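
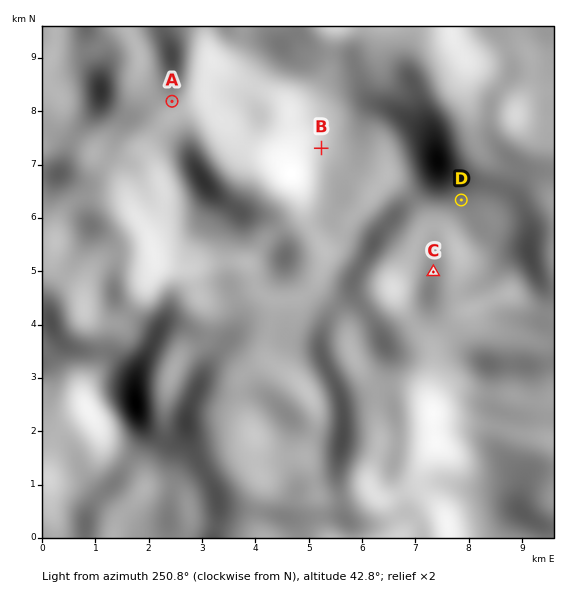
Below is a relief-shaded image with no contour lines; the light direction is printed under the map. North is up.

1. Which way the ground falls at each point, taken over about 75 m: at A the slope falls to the S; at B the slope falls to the SW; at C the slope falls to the SE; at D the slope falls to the NE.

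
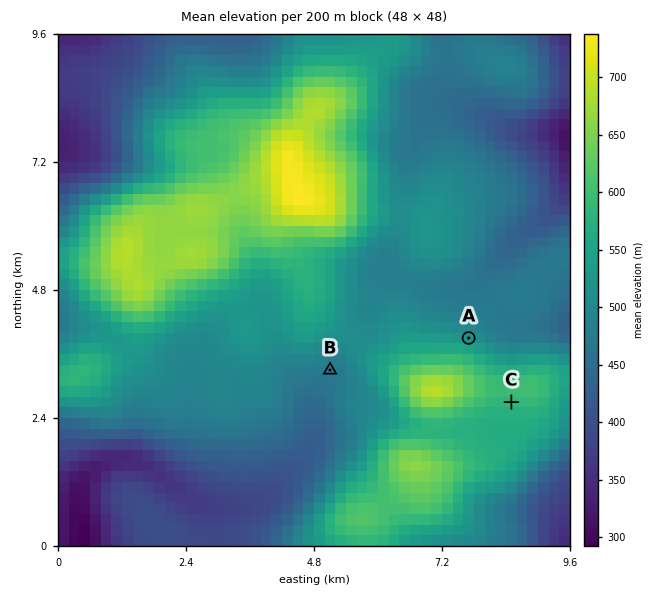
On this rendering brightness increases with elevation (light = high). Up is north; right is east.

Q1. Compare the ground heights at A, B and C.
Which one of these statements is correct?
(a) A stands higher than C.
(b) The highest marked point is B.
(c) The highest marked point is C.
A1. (c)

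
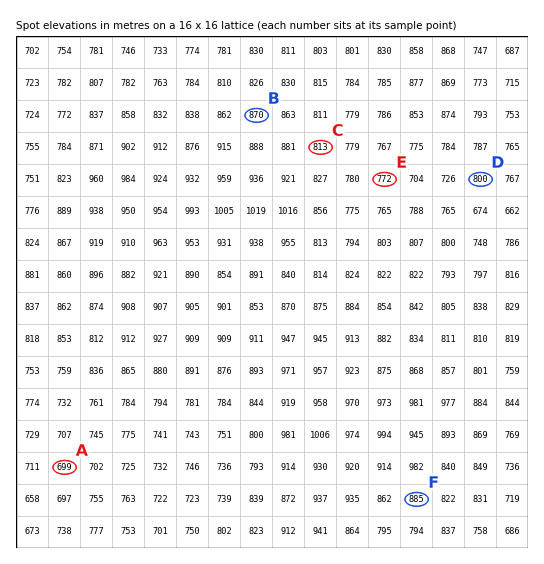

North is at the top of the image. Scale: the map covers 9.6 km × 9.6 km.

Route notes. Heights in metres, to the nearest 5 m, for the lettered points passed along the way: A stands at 700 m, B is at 870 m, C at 815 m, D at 800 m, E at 770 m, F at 885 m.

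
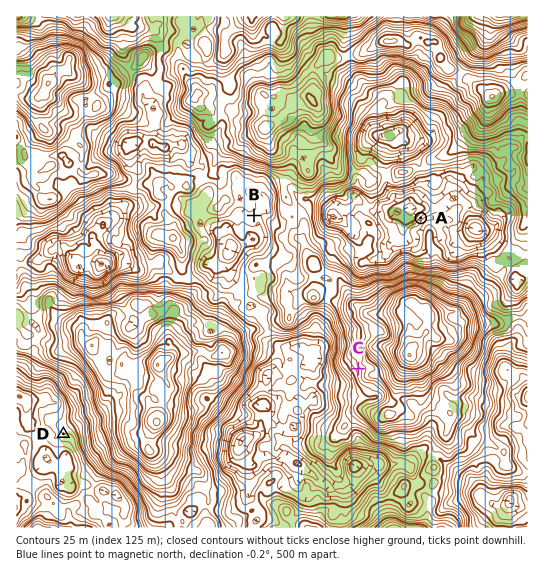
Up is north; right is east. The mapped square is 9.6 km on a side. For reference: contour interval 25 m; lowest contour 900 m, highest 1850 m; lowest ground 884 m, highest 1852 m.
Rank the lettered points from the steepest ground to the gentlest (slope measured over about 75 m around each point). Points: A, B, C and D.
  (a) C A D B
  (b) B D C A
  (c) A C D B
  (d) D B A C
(c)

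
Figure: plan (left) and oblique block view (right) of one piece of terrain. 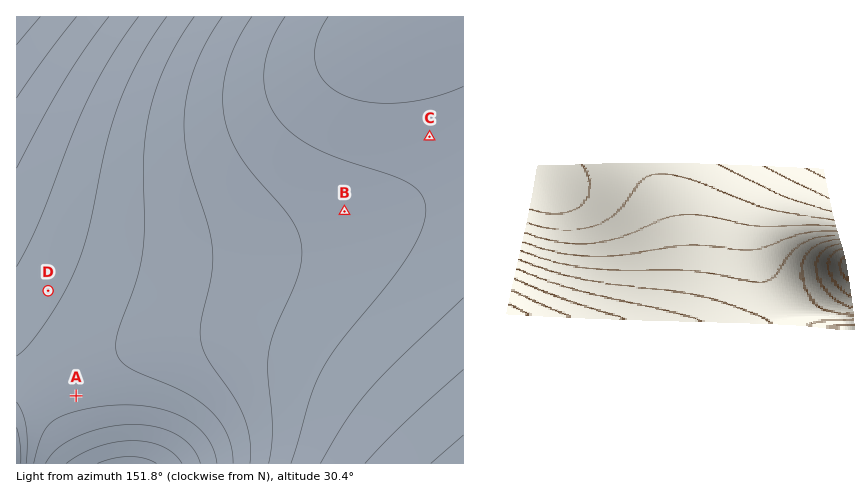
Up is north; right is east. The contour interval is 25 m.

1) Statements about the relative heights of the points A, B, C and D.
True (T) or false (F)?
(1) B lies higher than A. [F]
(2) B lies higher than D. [F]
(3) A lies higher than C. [T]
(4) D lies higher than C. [T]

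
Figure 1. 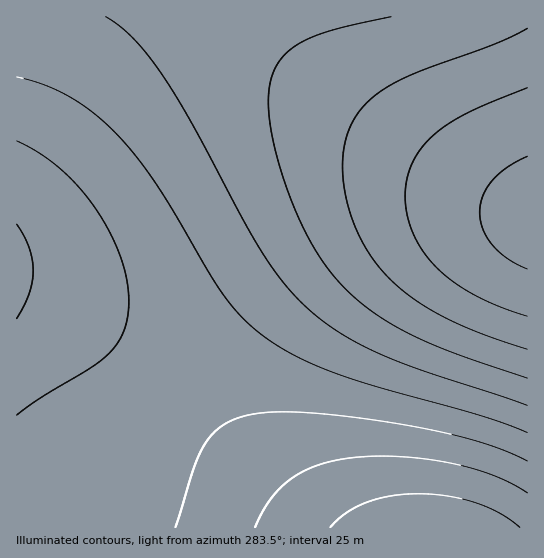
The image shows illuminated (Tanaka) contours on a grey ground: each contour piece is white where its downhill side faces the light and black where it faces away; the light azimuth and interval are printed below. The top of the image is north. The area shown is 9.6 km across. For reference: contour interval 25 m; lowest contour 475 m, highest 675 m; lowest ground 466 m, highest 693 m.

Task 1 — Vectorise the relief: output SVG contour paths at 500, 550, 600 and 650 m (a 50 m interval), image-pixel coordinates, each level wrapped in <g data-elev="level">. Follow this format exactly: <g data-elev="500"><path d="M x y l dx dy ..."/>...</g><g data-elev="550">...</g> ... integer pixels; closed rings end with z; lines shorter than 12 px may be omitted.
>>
<g data-elev="500"><path d="M527 316l-28-9-24-12-20-12-17-14-14-16-10-18-6-18-3-20 2-18 5-16 9-14 12-14 16-11 18-11 60-25"/></g><g data-elev="550"><path d="M527 378l-63-21-37-15-33-16-28-19-23-21-20-24-18-31-16-36-13-42-7-38 0-28 3-12 5-10 13-15 21-13 30-9 50-11"/></g><g data-elev="600"><path d="M527 433l-46-17-100-28-42-13-38-16-32-19-24-19-19-23-16-24-52-88-20-27-20-24-23-21-25-17-25-12-28-8"/></g><g data-elev="650"><path d="M527 493l-16-10-18-8-44-12-51-6-25-1-23 2-33 8-14 5-13 8-10 10-10 10-15 28"/><path d="M17 318l12-24 4-23-1-12-3-12-12-23"/></g>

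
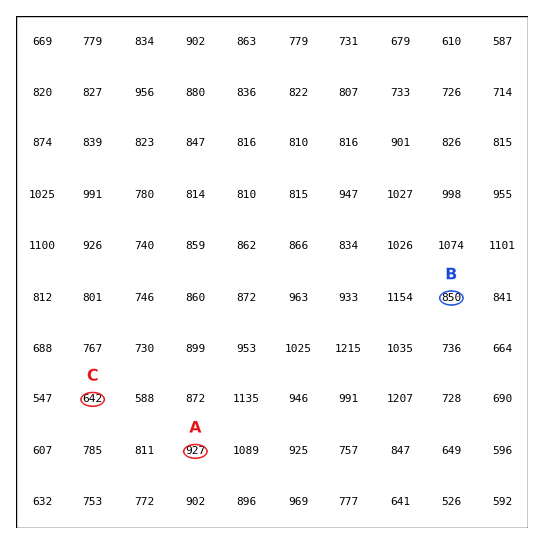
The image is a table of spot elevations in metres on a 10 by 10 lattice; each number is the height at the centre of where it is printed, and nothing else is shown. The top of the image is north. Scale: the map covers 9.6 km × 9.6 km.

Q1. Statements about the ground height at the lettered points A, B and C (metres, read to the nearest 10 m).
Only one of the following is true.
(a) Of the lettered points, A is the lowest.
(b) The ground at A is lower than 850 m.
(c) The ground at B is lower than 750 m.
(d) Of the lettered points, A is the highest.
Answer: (d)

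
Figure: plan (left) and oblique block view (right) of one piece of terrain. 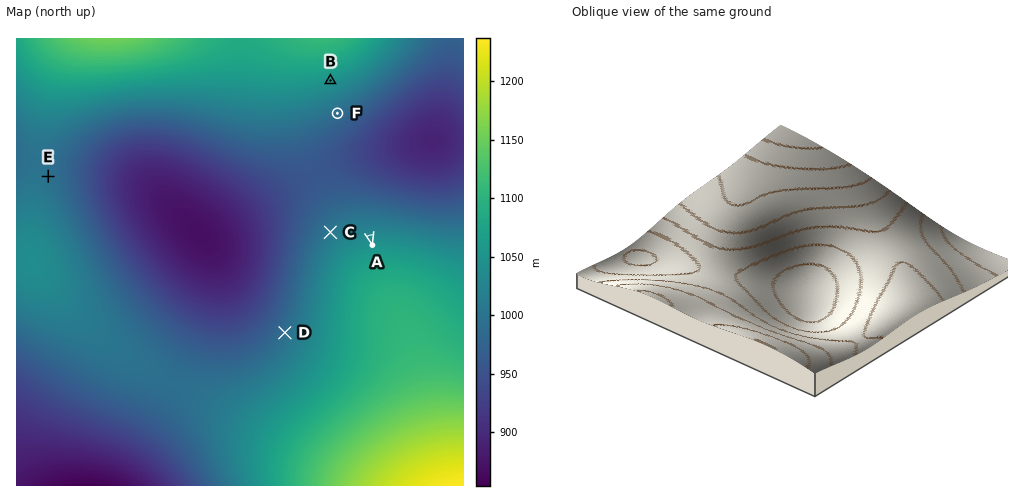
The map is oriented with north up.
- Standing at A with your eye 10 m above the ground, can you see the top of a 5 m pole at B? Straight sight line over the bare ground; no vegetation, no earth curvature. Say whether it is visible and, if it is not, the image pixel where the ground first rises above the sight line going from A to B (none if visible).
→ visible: true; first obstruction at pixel None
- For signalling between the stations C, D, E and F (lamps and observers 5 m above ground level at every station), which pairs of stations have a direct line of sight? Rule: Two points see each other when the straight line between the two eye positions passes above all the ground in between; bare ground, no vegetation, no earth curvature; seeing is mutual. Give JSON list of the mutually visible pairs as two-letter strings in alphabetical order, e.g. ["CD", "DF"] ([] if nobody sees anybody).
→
["CE", "CF", "DE", "DF"]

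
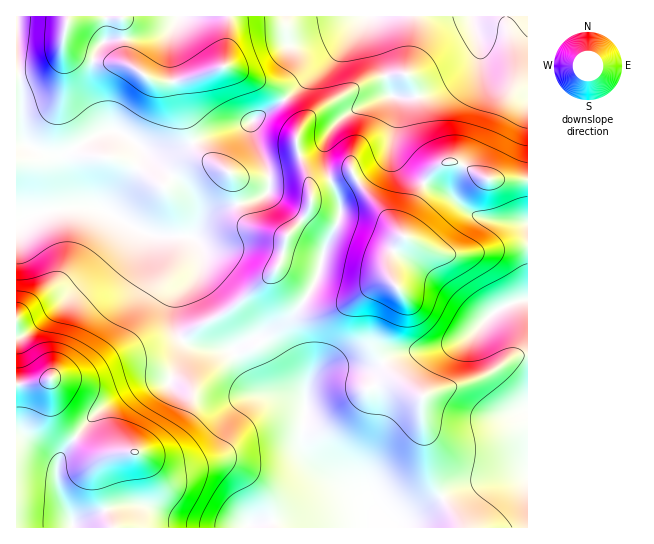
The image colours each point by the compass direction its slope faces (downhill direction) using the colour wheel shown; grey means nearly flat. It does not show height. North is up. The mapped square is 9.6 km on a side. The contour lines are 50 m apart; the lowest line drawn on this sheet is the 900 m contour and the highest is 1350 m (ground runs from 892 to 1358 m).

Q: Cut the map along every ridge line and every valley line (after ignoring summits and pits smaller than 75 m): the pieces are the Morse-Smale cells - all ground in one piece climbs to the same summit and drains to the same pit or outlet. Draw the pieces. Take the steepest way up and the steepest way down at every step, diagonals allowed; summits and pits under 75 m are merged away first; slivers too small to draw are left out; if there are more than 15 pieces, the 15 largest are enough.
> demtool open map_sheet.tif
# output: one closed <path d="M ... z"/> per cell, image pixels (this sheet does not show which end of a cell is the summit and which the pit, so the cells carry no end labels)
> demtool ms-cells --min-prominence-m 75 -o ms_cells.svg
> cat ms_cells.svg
<path d="M527 300l-10 1-19 8-21 22-20 12-27 6-31 4-29 15-44 1-8 4-9 9-4 11 0 10-10-6-29-4-11-5-22-39-32-1-19-8-6 9-14 11-37 3-39 14-35 2 2 28 7 16 21 20 21 12 13-1-9 3-6 6-3 7 3 23 13 35 414 0z"/><path d="M117 131l-15 1-24 13-11 10 0 15 5 24 9 11-7 0-6-6-11-38-4-5-27-12-10 1 1 383 95-1-15-46 0-11 3-7 11-8-9 0-12-6-30-26-7-16-2-28 3-2 32 0 39-14 32-2 12-5 12-14-8-21 2-22 2-5 18-17 6-12 0-16-5-10-4-2 4-10 0-17-5-13-7-10-27-22-20-22z"/><path d="M527 16l-54 0 7 31-4 16-25 20-21 10-13 4-20 0-6-2-10-37-9-25-1-14-4-3-41 48-40 35-33 21-1 10 16 39 1 20-6 7-5 3-44 13-15 15-6 11 8 11 0 16-6 12-18 17-4 9 0 18 7 17 2 2 17-15 34-17 42-37 8-16 4-20 16-16 7-12 8 6 19 10 30 10 19 10 8 0 10-6 0-11 23-48 16-15 15 0 28 16 41 1z"/><path d="M366 16l-349 0-1 127 10 1 27 12 4 5 11 38 6 6 7 0-9-11-5-24 0-15 11-10 28-14 11 0 10 5 10 7 20 22 18 14 16 18 5 13-2 26 7-13 13-11 44-13 10-8 0-22-12-27-4-12 0-9 34-22 40-35 13-13z"/><path d="M454 161l-13 3-14 14-23 48 0 11-10 6-8 0-19-10-30-10-19-10-8-6-7 12-16 16-4 20-8 16-42 37-34 17-16 16 18 7 32 1 22 39 11 5 29 4 10 6 0-10 4-11 9-9 8-4 44-1 29-15 31-4 27-6 20-12 21-22 19-8 10-1 1-119-42-2z"/><path d="M471 16l-101 0 2 17 9 25 10 37 6 2 25-1 29-13 18-12 7-8 4-12-1-12z"/>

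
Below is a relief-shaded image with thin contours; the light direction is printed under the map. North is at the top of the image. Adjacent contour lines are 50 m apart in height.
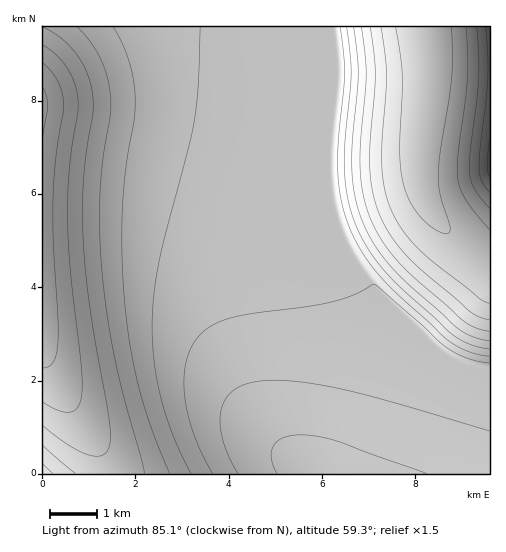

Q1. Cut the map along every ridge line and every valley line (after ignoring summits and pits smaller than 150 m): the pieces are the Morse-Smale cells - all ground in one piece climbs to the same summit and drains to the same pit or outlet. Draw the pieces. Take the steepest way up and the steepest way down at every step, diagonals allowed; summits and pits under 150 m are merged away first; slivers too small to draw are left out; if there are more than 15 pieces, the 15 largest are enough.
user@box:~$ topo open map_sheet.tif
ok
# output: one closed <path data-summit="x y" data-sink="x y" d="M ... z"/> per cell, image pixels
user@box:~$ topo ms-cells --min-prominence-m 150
<path data-summit="325 473" data-sink="43 106" d="M332 26l-290 1 1 447 312-1 27-73 6-33 2-28-3-16-5-18-39-66-12-40-2-52 7-57 0-37z"/><path data-summit="325 473" data-sink="424 27" d="M423 26l-91 1 4 26 0 37-7 57 2 52 12 40 39 66 5 18 3 16-2 28-6 33-27 74 135-1 0-206-15-9-28-27-18-24-7-17-2-11 0-37 7-56 0-31z"/><path data-summit="489 164" data-sink="424 27" d="M489 26l-65 1 3 28 0 31-7 56 0 37 9 28 18 24 28 27 12 8 3 0z"/>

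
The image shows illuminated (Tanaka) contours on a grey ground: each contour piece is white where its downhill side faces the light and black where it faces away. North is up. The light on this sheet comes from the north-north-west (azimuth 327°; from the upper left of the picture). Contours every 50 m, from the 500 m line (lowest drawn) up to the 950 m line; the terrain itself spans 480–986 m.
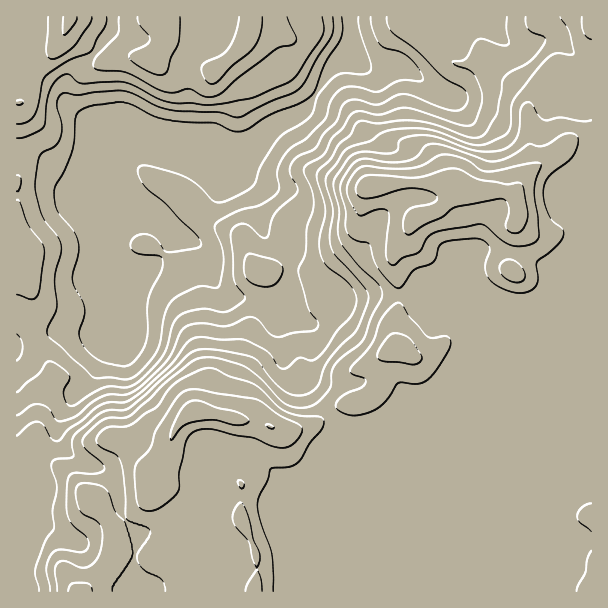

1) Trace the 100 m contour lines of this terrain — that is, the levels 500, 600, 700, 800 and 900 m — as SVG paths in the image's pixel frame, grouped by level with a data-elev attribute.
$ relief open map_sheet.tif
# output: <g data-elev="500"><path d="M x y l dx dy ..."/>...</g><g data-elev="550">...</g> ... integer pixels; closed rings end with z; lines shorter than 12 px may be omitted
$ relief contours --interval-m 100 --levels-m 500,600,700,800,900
<g data-elev="500"><path d="M358 17l2 13 11 33-1 8-7 3-22 0-10 6-14 16-3 14-4 7-8 6-18 11-7 6-16 25-6 18-6 6-24 12-9 1-4-2-15-16-12-7-35-11-7-1-4 2-1 3 0 4 6 12 21 17 29 30 6 7 1 5-6 3-27 4-3-1-8-11-7-5-9-1-8 5-3 7 4 6 7 2 18 2 3 2 1 3-2 11-10 18-3 9 0 33-2 11-8 14-4 5-6 4-6 0-15-3-13-6-10-10-5-11 0-6 5-15 1-7-3-8-8-14-2-8 7-26-1-12-5-10-16-19-3-14 1-11 10-16 8-21 2-30 3-6 6-5 9-3 30-3 9 3 18 10 14 4 22 3 29 1 19 8 12-1 22-14 29-12 15-9 4-6 10-27 15-24 2-9-1-12"/></g><g data-elev="600"><path d="M17 294l15 5 5-3 3-8 4-36-2-9-13-18-9-23-2-3-1 1"/><path d="M17 191l1 0 2-3 1-6-1-6-3-1"/><path d="M17 138l10-2 16-8 2-6 2-21 4-12 6-10 9-5 5 1 5 6 5 2 35-1 10 1 33 16 15 4 38 2 45-9 31-13 8-7 26-40 2-7-2-12"/><path d="M387 17l1 9 5 7 24 18 26 26 22 13 3 9-4 9-6 3-9-1-36-14-9-2-8 1-18 10-6-1-15-4-10 1-5 6-6 15-12 12-8 13-4 3-13 6-7 6-2 6 0 5 7 13 0 6-22 22-4 7-4 16-3 1-3-1-11-10-5-3-8 1-5 5-1 6 3 42 2 7 9 11 0 3-2 3-16 10-6 0-18-3-15 3-8 3-7 9-6 23-5 10-19 21-12 8-6 2-14-2-6 1-13 7-17 11-6 1-3-4-3-9 1-4 5-9 0-5-9-8-10-6-4 2-8 12-21 17"/></g><g data-elev="700"><path d="M17 104l3 1 3-3-2-2-4 1"/><path d="M48 17l-2 34 2 6 5 2 9-3 13-11 15-21 2-7"/><path d="M137 17l1 6 11 13 1 5-4 4-15 8-2 4 3 5 12 7 9 5 8 1 4-1 2-3 4-14 7-13 2-27"/><path d="M239 17l-4 18-7 14-6 6-16 7-4 4 1 9 6 8 4 1 5-2 13-15 22-19 7-13 2-18"/><path d="M526 17l0 7 2 5 5 4 10 3 3 3-1 3-14 18-21 12-6 6-7 35-14 22-6 3-7-1-33-12-20-4-16-1-23 3-18-2-4 3-6 11-11 9-9 15-12 12-1 8 8 31-6 29 2 16 6 11 23 19 5 8 2 7-2 8-4 8-13 14-12 19-8 8-7 4-12-3-12 10-5 1-4-3-11-15-21-11-27-1-16-2-8 1-7 4-17 23-33 29-12 8-18 0-9 4-18 15-12 8-10 12-6-1-9-15-6-3-8 2-13 12"/></g><g data-elev="800"><path d="M591 120l-9 1-22-4-15 3-6-4-8-13-4-1-3 2-3 5-2 20-3 9-6 8-9 4-13 2-12-1-39-14-18-2-11 2-8 3-1 3-1 6-5 4-7 1-24-2-8 2-4 3-15 20-2 6 6 27-1 26 5 10 13 16 23 23 3 9-1 6-10 18-8 22-5 5-17 13-7 8-2 6-1 12-2 6-9 10-8 6-9 2-10-1-12-6-20-22-16-12-26-9-16-1-11 4-21 17-40 37-8 3-15 0-9 4-14 13-3 8 5 7 16 14 1 6-3 2-6 2-23-1-3 4-2 8-1 22 2 9 6 10 13 11 2 5-1 4-2 5-3 1-23-3-4 1-4 4-4 7-2 8 4 22"/><path d="M582 17l1 15 4 5 4 2"/></g><g data-elev="900"><path d="M92 591l-1-4-2-3-9-1-9 1-3 7"/><path d="M262 591l-1-12-4-10-9 14-3 8"/><path d="M257 567l3-6 0-7-7-15-7-28-3-7-3-2-6 8-1 11 3 6 13 15 3 16z"/><path d="M144 510l8 1 7-3 12-8 7-8 1-6 0-13 6-29 3-7 6-5 9-3 12 1 19 5 20 3 18 8 10 2 8-2 6-4 5-8 1-6-5-5-18-8-22-16-59-10-13 2-6 4-5 6-18 30-6 18-14 16-2 11 2 24 3 7z"/><path d="M240 488l3 0 1-5-2-2-3-1-1 3z"/><path d="M405 363l8 2 4-1 4-4 1-4-14-19-9-3-7 0-5 4-6 9-3 6-1 4 6 4z"/><path d="M514 282l6 0 4-2 1-4-1-4-8-10-6-3-4 1-6 4 0 8 6 7z"/><path d="M390 264l5 1 9-8 15-5 8-13 7-6 43-9 8 1 16 15 11 5 12 1 10-3 4-4 1-5-5-46 7-24-10-1-33 7-12 1-6-1-15-11-12-4-9-1-7 2-15 9-9 3-23 1-24-3-7 2-6 6-5 9-1 6 1 8 8 15 4 4 20-7 6 1 2 2 1 7-3 35 1 6z"/></g>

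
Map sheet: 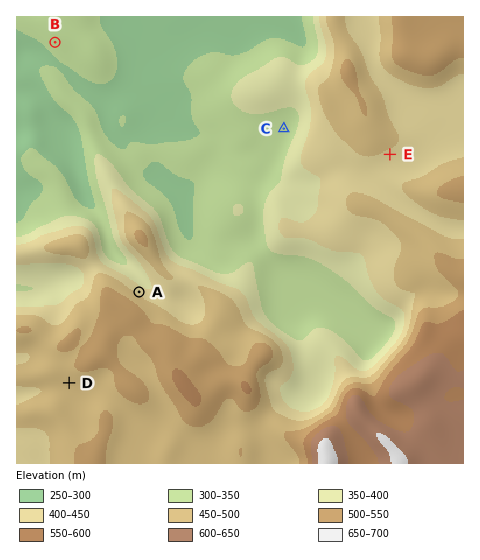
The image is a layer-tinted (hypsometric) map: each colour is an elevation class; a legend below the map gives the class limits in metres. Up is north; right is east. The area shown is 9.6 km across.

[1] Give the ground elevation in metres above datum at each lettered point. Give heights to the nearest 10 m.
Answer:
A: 430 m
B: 320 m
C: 330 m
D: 470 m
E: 440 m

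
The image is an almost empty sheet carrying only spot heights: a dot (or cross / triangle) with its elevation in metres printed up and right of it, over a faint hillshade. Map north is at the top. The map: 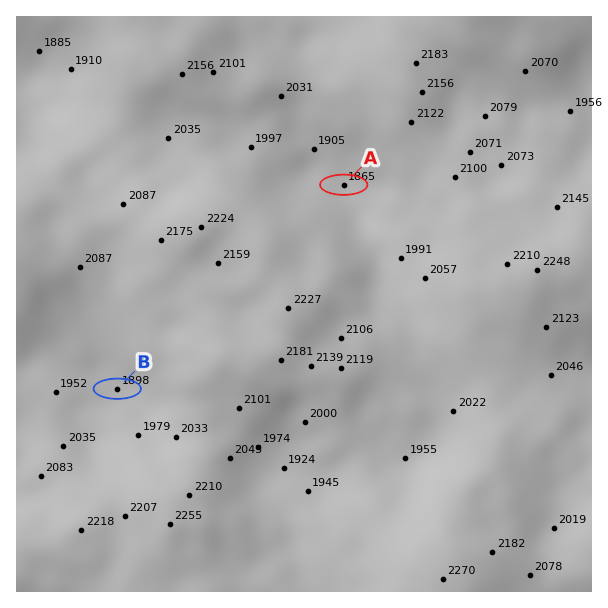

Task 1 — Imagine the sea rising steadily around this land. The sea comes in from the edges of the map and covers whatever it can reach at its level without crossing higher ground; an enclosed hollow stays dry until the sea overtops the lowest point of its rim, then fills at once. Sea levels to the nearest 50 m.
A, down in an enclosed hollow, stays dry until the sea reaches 2050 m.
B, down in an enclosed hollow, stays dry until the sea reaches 1950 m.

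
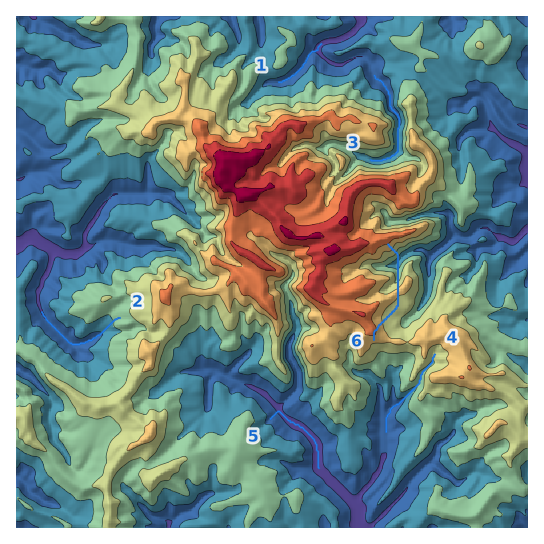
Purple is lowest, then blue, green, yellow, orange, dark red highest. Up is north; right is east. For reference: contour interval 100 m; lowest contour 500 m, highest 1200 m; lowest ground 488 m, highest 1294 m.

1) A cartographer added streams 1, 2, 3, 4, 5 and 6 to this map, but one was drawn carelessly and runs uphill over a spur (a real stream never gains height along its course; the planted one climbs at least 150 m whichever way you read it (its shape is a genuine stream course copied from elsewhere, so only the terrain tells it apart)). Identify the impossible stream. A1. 6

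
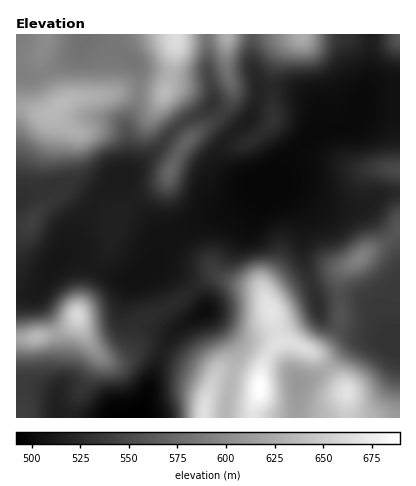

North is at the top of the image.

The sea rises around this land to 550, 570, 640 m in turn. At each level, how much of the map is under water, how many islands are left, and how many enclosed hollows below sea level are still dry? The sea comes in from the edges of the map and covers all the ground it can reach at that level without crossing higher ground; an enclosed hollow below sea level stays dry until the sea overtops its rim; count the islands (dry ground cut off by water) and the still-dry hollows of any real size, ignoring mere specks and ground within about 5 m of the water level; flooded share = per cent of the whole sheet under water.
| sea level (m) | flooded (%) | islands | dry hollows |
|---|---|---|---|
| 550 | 60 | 1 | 0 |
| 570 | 68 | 1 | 0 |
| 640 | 94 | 1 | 0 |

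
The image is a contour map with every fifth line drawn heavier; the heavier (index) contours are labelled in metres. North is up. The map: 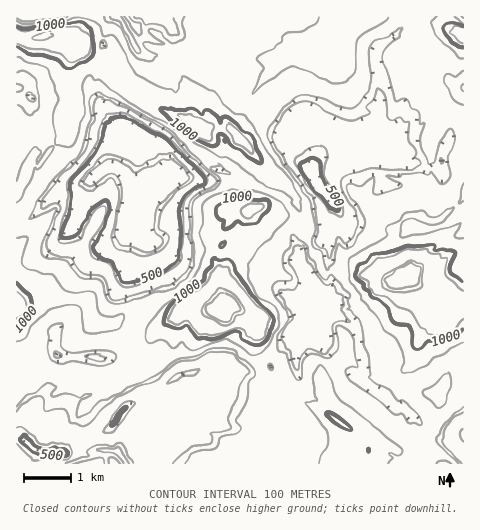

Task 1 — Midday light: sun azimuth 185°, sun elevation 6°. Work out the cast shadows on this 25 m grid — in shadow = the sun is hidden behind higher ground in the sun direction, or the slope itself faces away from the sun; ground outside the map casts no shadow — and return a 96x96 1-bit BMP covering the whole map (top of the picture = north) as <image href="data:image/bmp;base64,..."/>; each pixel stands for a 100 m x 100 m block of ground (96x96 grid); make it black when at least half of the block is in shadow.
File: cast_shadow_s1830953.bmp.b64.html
<image width="96" height="96" href="data:image/bmp;base64,Qk2+BAAAAAAAAD4AAAAoAAAAYAAAAGAAAAABAAEAAAAAAIAEAAATCwAAEwsAAAIAAAAAAAAA////AAAAAACf/xDgcAAAAMAAA38///HgeAAAAOABjn8//8HAPgAAAGADnj9////AP+AAAGADfj/wP//AP+AAAHAG/j/gH//AP/AAAGAP8j/gH//AP/4AAGAf8j8AH//AH/8AAAB/8B8AB//AH/4AAAP/8h8AAP/AH/4AAAf//h8AAH/AH/8AAB///B8AAD/AH/+AAB//8BwAAB/AD/+AAZ//8AwAAA/AD/8AA5//8AQAAAPAD/+AB5//8AAAAADAB/8ABx//8MAAAAABh/8ABx//8eAAAAAAw//ABx//9/gAAAAAf//gHz//4/wAAAAAH//gG///w/wAAAAAAQ/CG///ofwAw/gAAAcAOf//MHwB//gAAAAAPf/+ADwB//gAAAAAP//8ABwBgAAAAAAAf//4AAwAgAAAAAAA///wAAAAAAAAAAAA///gAAAAAAAAAAAA///AAgAAAAAQAAAEf//AAAAAAAAYAAAAP//AAAAAAAAcAAAAn/+AAAAAAH+egAACv/8AAAAAAH+PwAAPv/4AAAAgAH+P4IGf//4AAABgAP+P8OG///4AAADgB//v+Pf/+/4AAAHgf////v//8fwAAAHgf///////4fgAAAPw////////wfgAAAfx////////iJACAB//////////mABjgB//////////+ABz4h//////////+DB7/z//////////+DF//z9/////////+DH///9/////////2Hn///9/////////iPv/////////////gP//////////////gP//////////////gP/////////////wAP/////////////gAP/////////////AAP////////////+AIf///////////7/gYf////9//////7/87f////9//////////f5///8/////////7/x///87////////n/h///85///////+P/B///+A///////8P+P///+Af//////8f+f////gP//////8/+P////AH//////9/8P////AB////////+P////kA////////+P///9mAf///8+f/8P///97Af///wcf/8P///9/AP//wAB//8H///9/AH/zgAD//4H///9/AD/wAGD//4H///9/AD/gAEP//4H///9/AD/gAP///wD///9/AB/AA/f//wB///x/AI8AH////wAP//x/gIAA/////gAf//h9goAA/////gAf//j5woAA/////gAP//v4wgAA///+RAAHv+f4BgAB////AAAHP+fwAgAH////wAAHP+/wAgEf///zwAAGP+9gAAM////4wAACP+EAAAJ////8AAAIH+AAAAb////+AAAIH+AAAAT/////AAAIH+AAAAH////wAAAIH+AAACH////+AAAIH+AAAHP/////gAACD+AAAHP/////gAADD+AAAbf/////4AABj+AAAb///////gAAR4D/B7///////4AAA4D//////////4AAAA////////v//4AAAA////////n//8AAAe8="/>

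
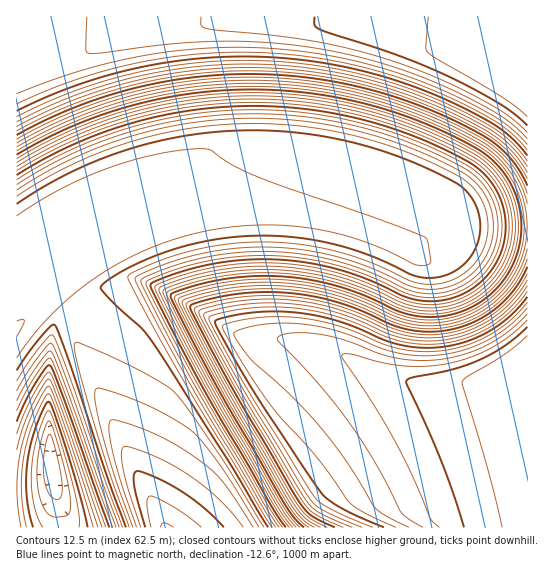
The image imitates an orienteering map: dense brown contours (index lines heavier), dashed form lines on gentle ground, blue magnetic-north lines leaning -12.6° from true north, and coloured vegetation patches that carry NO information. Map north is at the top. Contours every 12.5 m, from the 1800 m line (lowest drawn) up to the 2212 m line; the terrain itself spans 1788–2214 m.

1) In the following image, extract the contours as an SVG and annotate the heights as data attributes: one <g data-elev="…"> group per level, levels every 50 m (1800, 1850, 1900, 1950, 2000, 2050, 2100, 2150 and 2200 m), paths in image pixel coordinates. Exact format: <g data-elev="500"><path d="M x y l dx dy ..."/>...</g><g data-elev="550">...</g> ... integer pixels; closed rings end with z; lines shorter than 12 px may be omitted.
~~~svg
<g data-elev="1800"><path d="M502 527l-14-57-26-88 5-5 39-24 21-17"/><path d="M527 117l-22-18-77-46-2-6 2-30"/></g><g data-elev="1850"><path d="M409 527l-24-12-10-8-25-40-23-32-33-36-43-39-14-20-3-7 13-6 18-3 20-1 20 1 34 8 40 16 16 4 20 3 22 0 25-4 25-11 22-14 18-18"/><path d="M527 145l-14-15-18-13-34-19-36-15-34-12-34-10-34-6-36-5-33-2-35 0-33 2-35 4-34 7-32 8-68 25"/></g><g data-elev="1900"><path d="M362 527l-39-17-8-5-5-6-71-116-33-61-2-8 15-5 28-5 24-1 26 1 22 4 22 6 58 23 19 4 20 0 27-6 24-11 21-17 17-21"/><path d="M527 167l-13-18-17-15-27-16-33-15-36-14-36-10-38-8-38-5-35-2-35 1-34 3-35 6-36 8-33 11-34 14-30 15"/></g><g data-elev="1950"><path d="M327 527l-19-10-14-18-69-119-36-69-3-8 20-7 29-5 27-2 28 1 25 3 26 7 64 26 18 3 20-1 15-3 13-5 24-15 19-20 8-12 5-14"/><path d="M527 194l-10-21-14-18-16-13-26-15-39-17-39-14-41-10-41-6-36-3-38 1-37 3-36 6-36 9-35 12-33 14-33 17"/></g><g data-elev="2000"><path d="M33 527l-6-32 0-32 9-36 9-21 4-4 4 7 16 48 19 70"/><path d="M304 527l-9-8-9-13-58-100-49-92-8-16 0-4 23-8 29-7 28-3 30 0 29 4 29 7 27 9 32 15 15 4 25 2 24-6 19-9 16-14 12-17 9-20 3-20-1-21-6-20-11-19-13-13-15-11-36-17-37-15-33-10-34-8-34-5-34-2-33 0-33 2-32 5-32 7-31 9-31 12-29 13-29 17"/></g><g data-elev="2050"><path d="M289 527l-15-21-66-115-47-89-6-12 0-4 26-10 33-9 32-4 32 0 32 4 31 7 25 8 35 17 13 4 20 2 20-4 17-8 15-11 11-15 8-17 4-19-1-18-5-18-10-16-13-13-16-11-36-17-36-13-32-10-33-6-33-5-33-2-32 1-32 3-32 5-31 8-31 10-30 12-28 13-28 17"/><path d="M17 434l7-20 9-19 13-21 4-1 15 38 41 116"/></g><g data-elev="2100"><path d="M276 527l-89-149-38-69-13-27-1-4 6-4 21-9 36-11 36-6 37-1 36 3 34 8 29 10 36 16 11 4 14 1 15-2 15-5 12-9 10-12 7-14 3-14 0-16-4-15-8-14-14-13-19-10-35-16-35-12-30-8-31-6-32-4-32-1-31 1-32 4-30 6-30 8-31 10-28 12-28 15-26 16"/><path d="M17 391l19-32 11-13 4-3 4 6 12 30 52 148"/></g><g data-elev="2150"><path d="M259 527l-38-61-18-23-10-11-22-14-26-14-30-11-18-5-2 5 0 8 7 32 13 45 18 49"/><path d="M17 337l7-16-2-2-5 2"/></g><g data-elev="2200"><path d="M201 527l-27-20-17-9-7-2-3 3 0 6 4 22"/></g>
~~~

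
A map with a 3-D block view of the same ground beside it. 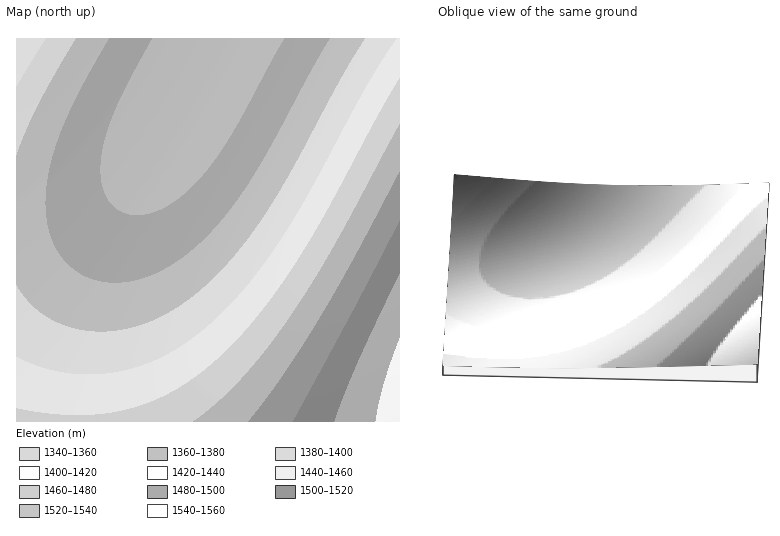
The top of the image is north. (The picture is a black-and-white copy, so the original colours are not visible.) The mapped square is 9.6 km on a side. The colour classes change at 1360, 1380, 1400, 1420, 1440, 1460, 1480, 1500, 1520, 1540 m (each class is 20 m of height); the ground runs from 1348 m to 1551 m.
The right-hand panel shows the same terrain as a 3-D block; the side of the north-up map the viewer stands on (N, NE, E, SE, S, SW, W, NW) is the S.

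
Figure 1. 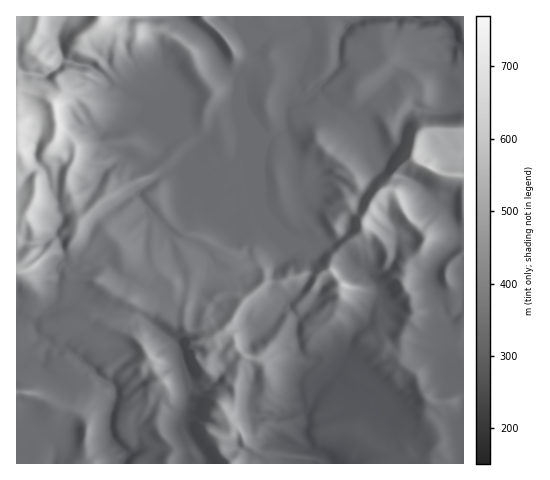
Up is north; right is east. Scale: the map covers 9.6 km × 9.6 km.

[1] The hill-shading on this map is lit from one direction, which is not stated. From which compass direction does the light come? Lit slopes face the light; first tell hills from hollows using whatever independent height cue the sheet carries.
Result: E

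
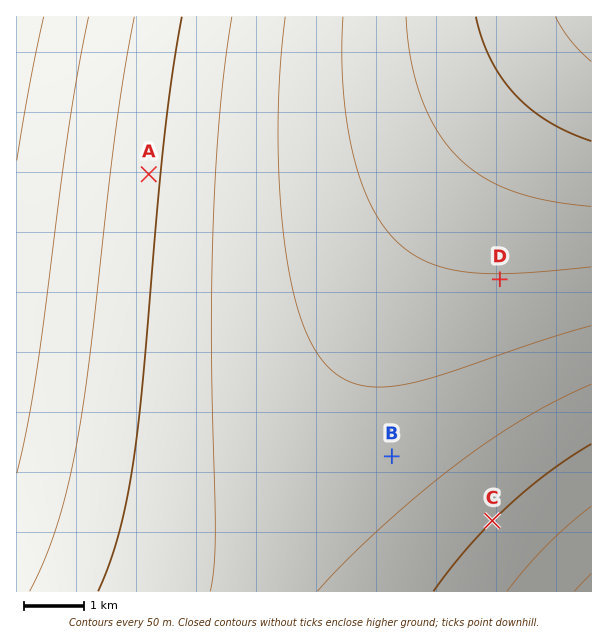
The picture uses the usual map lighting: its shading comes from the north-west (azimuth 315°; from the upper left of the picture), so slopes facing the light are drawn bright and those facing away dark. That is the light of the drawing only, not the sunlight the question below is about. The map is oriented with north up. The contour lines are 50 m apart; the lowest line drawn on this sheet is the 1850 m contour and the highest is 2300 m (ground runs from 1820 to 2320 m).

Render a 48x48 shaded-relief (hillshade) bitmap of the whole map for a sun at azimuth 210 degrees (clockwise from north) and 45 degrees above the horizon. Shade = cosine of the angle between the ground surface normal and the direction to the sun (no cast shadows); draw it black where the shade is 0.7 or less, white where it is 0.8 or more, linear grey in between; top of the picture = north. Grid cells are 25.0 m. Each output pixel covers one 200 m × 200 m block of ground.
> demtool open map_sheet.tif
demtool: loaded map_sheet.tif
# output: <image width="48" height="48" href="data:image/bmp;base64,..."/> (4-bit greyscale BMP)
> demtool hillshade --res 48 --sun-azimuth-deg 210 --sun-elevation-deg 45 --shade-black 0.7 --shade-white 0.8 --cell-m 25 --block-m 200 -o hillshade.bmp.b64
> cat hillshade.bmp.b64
<image width="48" height="48" href="data:image/bmp;base64,Qk32BAAAAAAAAHYAAAAoAAAAMAAAADAAAAABAAQAAAAAAIAEAAATCwAAEwsAABAAAAAAAAAAAAAAABEREQAiIiIAMzMzAERERABVVVUAZmZmAHd3dwCIiIgAmZmZAKqqqgC7u7sAzMzMAN3d3QDu7u4A////ABERERIiIiIiIiIiIRERERERESIiIiIiIhERIiIiIiIiIiIiIiIiIiIiIiIiIiIiIiIiIiIiIiIiIiIiIiIiIiIiIiIiIiIiIyIiIiIiIiIiIiIiIiIiIiIiIiIiIiIjMyIiIiIiIiIiIiIiIiIiIiIiIiIiIiIzMyIiIiIiIiIiIiIiIiIiIiIiIiIiIiMzMyIiIiIiIiIiIiIiIiIiIiIiIiIiIzMzMyIiIiIiIiIiIiIiIiIiIiIiIiIiMzMzMyIiMzMzMyIiIiIiIiIiIiIiIiIzMzMzMzMzMzMzMzMzMiIiIiIiIiIiIjMzMzMzNDMzMzMzMzMzMzMyIiIiIiIiMzMzMzMzRDMzMzMzMzMzMzMzMzIiIjMzMzMzMzMzRDMzMzMzMzMzMzMzMzMzMzMzMzMzMzM0RDMzMzMzMzMzMzMzMzMzMzMzMzMzMzNERDMzMzMzMzMzMzMzMzMzMzMzMzMzMzRERDMzMzMzMzMzMzMzMzMzMzMzMzMzM0RERDMzMzMzMzMzMzMzMzMzMzMzMzMzNERERDMzMzMzMzMzMzMzMzMzMzMzMzMzRERERDMzMzMzMzMzMzMzMzMzMzMzMzM0RERERDMzMzMzMzMzMzMzMzMzMzMzMzNERERERTMzMzMzMzMzMzMzMzMzMzMzMzREREREVTMzMzMzMzMzMzMzMzMzMzMzM0REREREVTMzMzMzMzMzMzMzMzMzMzMzNERERERFVTMzMzMzMzMzMzMzMzMzMzMzRERERERVVTMzMzMzMzMzMzMzMzMzMzM0REREREVVVTMzMzMzMzMzMzMzMzMzMzNEREREREVVVTMzMzMzMzMzMzMzMzMzMzRERERERFVVVTMzMzMzMzMzMzMzMzMzM0RERERERFVVVTMzMzMzMzMzMzMzMzMzNERERERERVVVVTMzMzMzMzMzMzMzMzMzNEREREREVVVVVTMzMzMzMzMzMzMzMzMzREREREREVVVVVTMzMzMzMzMzMzMzMzM0REREREREVVVVVjMzMzMzMzMzMzMzMzNERERERERFVVVVVjMzMzMzMzMzMzMzMzNERERERERFVVVVVjMzMzMzMzMzMzMzMzRERERERERVVVVVVjMzMzMzMzMzMzMzMzRERERERERVVVVVVjMzMzMzMzMzMzMzMzRERERERERVVVVVZjMzMzMzMzMzMzMzMzRERERERERVVVVVVjMzMzMzMzMzMzMzMzRERERERERVVVVVVjMzMzMzMzMzMzMzMzRERERERERVVVVVVjMzMzMzMzMzMzMzMzRERERERERVVVVVVjMzMzMzMzMzMzMzMzNERERERERFVVVVVTMzMzMzMzMzMzMzMzNERERERERFVVVVVTMzMzMzMzMzMzMzMzM0REREREREVVVVVTMzMzMzMzMzMzMzMzMzRERERERERVVVVTMzMzMzMzMzMzMzMzMzNERERERERFVVVTMzMzMzMzMzMzMzMzMzM0REREREREVVVTMzMzMzMzMzMzMzMzMzM0RERERERERVVQ=="/>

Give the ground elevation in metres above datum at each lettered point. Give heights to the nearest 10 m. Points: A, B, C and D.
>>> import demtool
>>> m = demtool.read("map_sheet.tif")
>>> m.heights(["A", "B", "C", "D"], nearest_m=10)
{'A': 1990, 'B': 2070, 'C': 2000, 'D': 2150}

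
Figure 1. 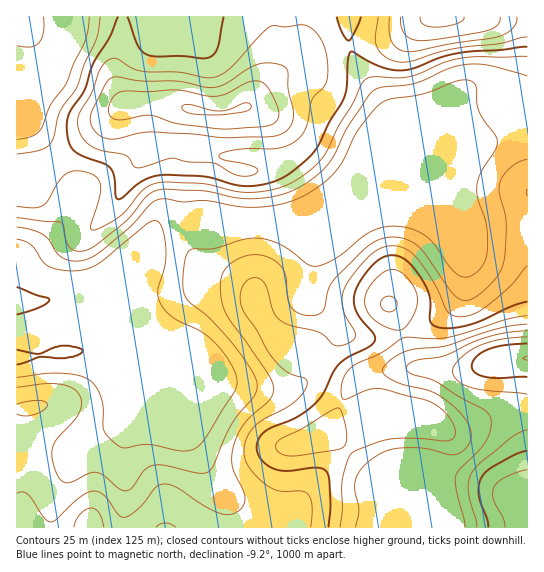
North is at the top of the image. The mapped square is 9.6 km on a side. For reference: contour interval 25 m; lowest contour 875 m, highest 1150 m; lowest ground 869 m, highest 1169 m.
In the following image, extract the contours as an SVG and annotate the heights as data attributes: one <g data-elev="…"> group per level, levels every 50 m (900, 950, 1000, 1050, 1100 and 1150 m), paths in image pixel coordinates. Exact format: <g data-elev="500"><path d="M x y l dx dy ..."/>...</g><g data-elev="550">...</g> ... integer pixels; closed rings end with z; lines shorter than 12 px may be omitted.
<g data-elev="900"><path d="M17 239l8 2 6 4 11 16 7 5 13 4 17 1 10-3 9-4 49-40 7-4 4 2 5 9 3 19-1 17-7 23 0 7 2 6 6 8 7 6 28 14 14 12 16 22 5 9 1 8-3 11-31 48-8 8-12 2-33-6-9 0-16 3-8-3-10-9-3-6-1-24-4-15-6-8-8-6-12-3-18-1-38 4"/></g><g data-elev="950"><path d="M17 414l8 2 9-1 10-5 3-5-2-3-7-2-21 4"/><path d="M17 218l44 4 2 3 3 16 4 6 7 4 8 0 10-5 27-21 9-10 15-18 11-7 9-1 36 2 33 7 18 1 26-4 20-8 18-11 12-13 21-40 19-28 9-7 36-4 35-15 20-5 21 2 37 10"/><path d="M527 159l-8 3-9 6-7 7-3 8-1 10 6 20 1 12-1 29-3 15-5 8-8 9-11 9-8 5-8 0-7-4-34-47-11-8-12-4-9 0-10 2-8 5-9 7-29 30-5 9-4 20-3 3-6 2-14-1-10-7-3-9-3-25-5-8-9-6-12-4-12 0-12 6-9 8-5 8-1 9 1 13 3 11 6 11 37 52 5 9 2 7-2 6-3 6-19 16-7 8-9 20-2 12 0 9 11 24 2 8-2 7-5 6-9 4-11-2-16-9-25-17-14-3-7 3-15 19-15 11-4 0-4-3-15-19-5-3-5-1-12 6-24 22-7 3-7-5-16-23-5-2-5 1"/><path d="M17 46l13 1 8-4 5-10 0-16"/><path d="M89 17l-2 16-3 10-11 22-7 19-16 22-9 23-8 7-16 3"/></g><g data-elev="1000"><path d="M527 302l-16 4-41 19-17 3-14 0-6-3-3-4 0-20-4-14-9-15-10-11-9-5-9-1-10 4-9 9-13 19-3 15 4 13 16 20 0 7-6 5-19 10-10 7-6 9-10 21-11 12-17 12-29 13-6 6-3 8 0 6 4 8 6 6 7 4 13 2 30-3 5 1 4 2 3 7 1 23-2 26"/><path d="M118 17l-9 21-16 27-9 26-14 22-3 13 1 15 5 9 10 6 23 9 5 4 3 9 2 19 2 2 5-2 19-16 17-6 44 1 31 9 13 1 22-3 18-8 18-14 10-11 14-28 13-20 4-12 2-29 1-7 2-3 28 15 11 3 11 1 13-2 25-10 18-5 70-6"/><path d="M224 17l-7 33-6 6-8 2-21-2-27 0-9-2-5-4-4-5-10-28"/><path d="M361 17l-6 14-6 10-7-9-5-15"/></g><g data-elev="1050"><path d="M527 324l-30 5-52 17-36 4-12 6-12 9-3 6 7 7 14 7 28 6 21 14 15 17 4 8 0 8-5 11-11 5-8 0-22-6-22 0-17 3-15 8-10 11-6 11 0 9 4 20-4 17"/><path d="M386 311l6 0 4-4 1-6-4-4-7 0-5 4 0 6z"/><path d="M105 138l12 1 21-6 12-1 43 2 32 4 42-1 12-2 10-6 4-11 0-9-5-20-1-19-4-4-6-2-18 0-12 5-22 15-12 4-35-7-36 0-24-4-5 0-4 3-4 5-15 32 1 6 3 7 5 5z"/><path d="M389 17l0 14 3 11 6 7 11 3 90-16 8-3 7-6 3-5 0-5"/></g><g data-elev="1100"><path d="M527 430l-17 8-30 25-9 11-2 8-1 11 8 26 1 8"/><path d="M527 337l-26 2-23 7-9 5-10 8-5 7-2 5 2 6 4 4 12 6 16 3 41 4"/><path d="M193 114l25 1 21-2 10-3 2-4-2-3-4 0-15 6-11 2-29-6-8 1 0 3 3 2z"/><path d="M420 17l0 4 3 3 12 3 23-4 5-2 1-4"/></g><g data-elev="1150"><path d="M527 470l-23 8-6 4-4 5-1 6 0 6 11 20 1 8"/></g>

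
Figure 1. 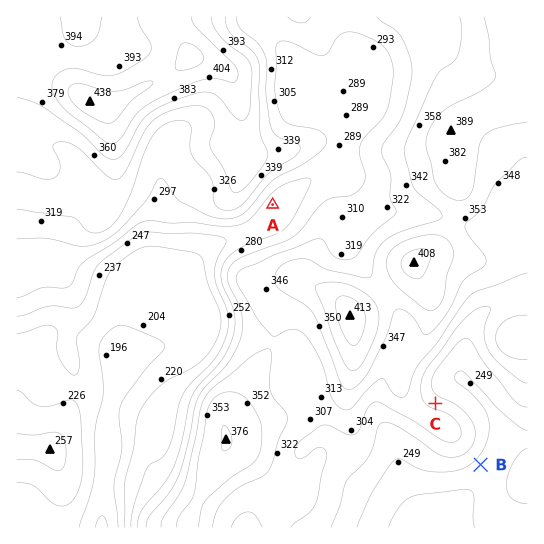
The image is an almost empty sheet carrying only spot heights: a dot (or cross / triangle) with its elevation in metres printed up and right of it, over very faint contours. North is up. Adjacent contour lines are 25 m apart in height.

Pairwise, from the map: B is below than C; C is above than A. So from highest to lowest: C A B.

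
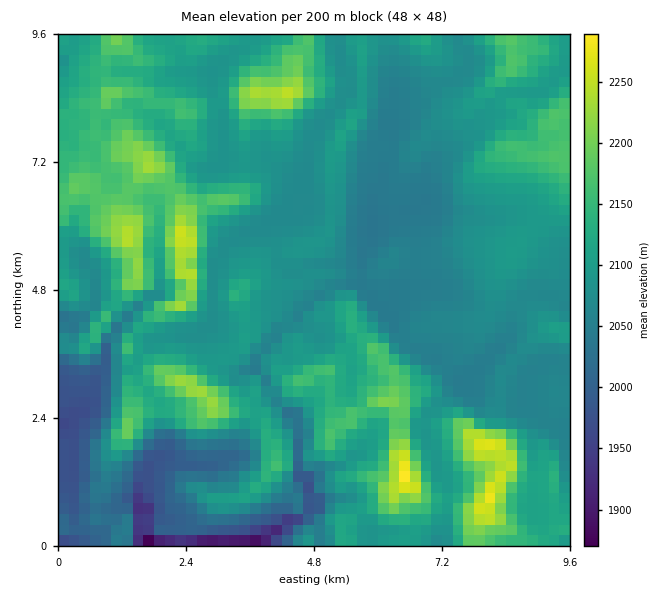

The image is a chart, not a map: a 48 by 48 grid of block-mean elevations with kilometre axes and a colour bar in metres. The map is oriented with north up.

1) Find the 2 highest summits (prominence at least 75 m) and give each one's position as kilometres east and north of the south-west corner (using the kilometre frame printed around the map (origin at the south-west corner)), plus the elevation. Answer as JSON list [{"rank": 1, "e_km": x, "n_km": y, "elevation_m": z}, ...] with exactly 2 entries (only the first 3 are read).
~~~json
[{"rank": 1, "e_km": 6.51, "n_km": 1.29, "elevation_m": 2297}, {"rank": 2, "e_km": 8.11, "n_km": 0.94, "elevation_m": 2288}]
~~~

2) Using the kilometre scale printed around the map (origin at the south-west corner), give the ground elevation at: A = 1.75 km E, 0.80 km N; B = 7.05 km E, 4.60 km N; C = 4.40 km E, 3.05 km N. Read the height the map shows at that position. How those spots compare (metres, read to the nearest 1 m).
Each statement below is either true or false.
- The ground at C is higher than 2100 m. true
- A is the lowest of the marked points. true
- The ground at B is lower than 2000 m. false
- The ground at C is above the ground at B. true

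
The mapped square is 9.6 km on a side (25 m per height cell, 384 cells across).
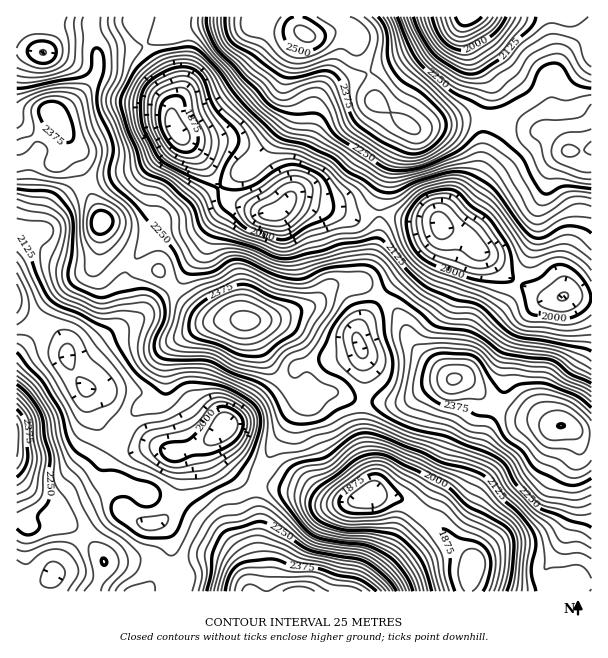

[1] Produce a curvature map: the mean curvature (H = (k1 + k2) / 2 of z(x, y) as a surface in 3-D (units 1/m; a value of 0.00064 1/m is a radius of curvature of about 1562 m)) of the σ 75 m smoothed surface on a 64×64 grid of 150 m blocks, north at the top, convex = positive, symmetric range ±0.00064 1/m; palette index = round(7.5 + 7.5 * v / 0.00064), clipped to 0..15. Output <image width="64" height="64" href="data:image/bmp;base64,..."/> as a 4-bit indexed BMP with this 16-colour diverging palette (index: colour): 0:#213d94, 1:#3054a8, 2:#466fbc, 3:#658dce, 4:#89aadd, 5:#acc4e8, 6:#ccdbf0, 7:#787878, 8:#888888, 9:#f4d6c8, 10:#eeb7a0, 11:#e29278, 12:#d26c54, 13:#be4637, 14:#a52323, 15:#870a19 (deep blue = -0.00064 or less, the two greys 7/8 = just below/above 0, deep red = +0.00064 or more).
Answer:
<image width="64" height="64" href="data:image/bmp;base64,Qk12CAAAAAAAAHYAAAAoAAAAQAAAAEAAAAABAAQAAAAAAAAIAAATCwAAEwsAABAAAAAAAAAAlD0hAKhUMAC8b0YAzo1lAN2qiQDoxKwA8NvMAHh4eACIiIgAyNb0AKC37gB4kuIAVGzSADdGvgAjI6UAGQqHAHdlRYvbYiRWiEE4vf+3ac25ec7cy5h3dTEAFGeKl2VWiWMzNaynd2aJUASN/7iIecyorMuZmJhjIiE1V77IdkWadDMjn/updnhjI3vtmJhnvbiLyoiIiGQzECRXz9hlNYhTM0bP/KmIdmeHeal4qoeKqZvKiJeJhmQAFEfOuHZFmFIjWd7bqbuFaamImZm7qGeJm8qJmImGZRA0NauZqFa8lmZ5u7uYiYZniJqqupmoVGd4qXiYd0I1Q1MTeHrJV87bqpmZiHMkVWdou5m6iKhCRUWJeKhlITZlUgJWaKhXq5nNuZdUMAAkeHiqZquapyAiEmZquEMzV3ZUI2dmd3hlRZupliAkVTR5iJdFrLqVAAAAIjilE0NIl3dleYZomGZleZiGIUnKdWh4mFWbl2MAAAAABFIVUjm4eIZ7yXmoiqh5mHZlet2WeHi6dohkVEMgAAADMTdiW8dYl438maictli4VpqqzbmZeJmHd1VmZlMREANDR1RqlDeqrOuaqJqEJqhVrbrNuZl2d4mZiGRHmGQgA2VFVXdSNpq8p4u5uoVFh1aamalkaHZomsyoUzjLhjACZlaJhkQzWLyWjOzcunVWd3ZWdAAlZniJzahmetyGUgN3Z6uWZlM2q6d63tuqhDaHZlQxACRDVle+uJury3VVRXh3qoeId3h5qGe+yGdSNnZ5hSETVSASJK7Jq5irhEVnmZiHeKh5y3i7h77IVUM2ZYu2NFZ3QQABfMqZZouVNXiruoZqyWncmt7M/+yYZEVmi7hniImEAAAou6qZmpdWiru6l3vaZ7yr3v//3cmGRGh5u6u5m6UAAAWtzN2omZm83KmIeLqHmru879y8l3ZDZ1e8u8qapAACNa3LzKiaq83dqImGeZd5vLzdurp1VTJFNJlnqWeEAVdnrKiJq8qJmry5nLd6pkes3My7qHVUMkQkZTWXM1U0eHerl3m92WZle7q//KuWV5u7mat2d2REVURVV6ciRVeYeKl4qpqnVlNZqs//7IaKmap0aFRmU1d1VWibp0REarqapiaoVnVFU1iZz//9dqypzYM2dVUyWHVXic24d1Nqy7yjAmU2dBIzWJrNzf51ipnOpVeWVTE3dnmJzu25ZFm7vJQUZEiCATV6qsua7YVXiKuXipd3UiZ3mYee/+yoisuqh3mWaGEEaLyomYm7hlZnd2eJiIhjJGd3ZWre3e3M7suqvKdlIBaa3qZXeJh2U0Z1VWeIdkM0ZlRENHm9/+3v/tzLl2QQJXrdpkVomGZBA2ZEVnhkRDR4UjMAN6zu7d7/7Lqqp0Ijat25dUe7hlIBVURWV3ZnVqyFQwBImrze3d3Mzd7aZUR83KqWR8yXhzIzIkQ2iKuZzriFEmh4mr3uyYrMzcl3iJvKiId4qnaJZDEAEkaJvdzduqhXmFaIis24Z4iLyovbmal2eJmHVWdlZCESaIm+/tuIqqzYRnZXvLh2VGv+zf6pmXZol2VmZniHQjV5maze2mV5z/lUVFnduXdlfP/d/suoZmZlRFZ4mXUzRmipeKvKdVae+lMRXP6oZWeIq6vO3JZEREQxE1mpYiNmiZdWiaqHVGrLdCJs7KdCR3VXiazKdDIzVjABSKp0RoiqlTWKuphkWKl2VoqpmEE3hVeHi7lkMhNnQRNHrLhmiZliA3z+uYVXl1Z3iGVnQTineHNJynVCElUyVlauyVVndjAAXf/8pliodmVnYgEQJ5dWQRe6dTIRNDNWV8/IVWdlMQFL///HWd3KcyVRAAAUdTNDNohkIAE1ZURq78hmd2dlVWn//aZa7d2TE1IAAANnVFZ3ZnYQADaXVYze2mVVV2RXibuYdGvbq6UjVDRTAWh1VXd4qDAAFZhWq6rcchJ3UzaKqFRVfeqIhlaIh2IANmVDRoqnMREDiWe6eMx0RamHd3mnM1WN64dlet3JYxARNWVGmoZEQxN5iKl5uWerub77eJY0ZlipdTN8/+uGMiImqWeaqYd1RYh4h3moed6onvyKyFaXRFQyE3ve25dDVkaZd5vN25d3dVd2aJq8u6dXqZ37msp0IAAkaJmIdTR5dWdnm8//uZhkV3Z3jP6qyUR5vtu8y5YgADVmVVVnZXmHd3mqrf/rqWRoiJh67qqpZ6vLmbyXdQAANWVDRYu5iJq6m7u9//25ZXiIu3eqiVV6zcloy2RCAANGdTI1jNyWesy7u9///slmiYesl3hlRq3cuXi6ZUEAR3iGNFeKy5ZGnMuq3sveyHisp4qodmSL//zKdmZmUQBHiZdWiruodTSM7sqqmsyYiau5d4h2d63//tyEJFUwABNql2ic7qZDJZ3/6oiruXipZZqHeGaJeL3t3adWZAARAEiHeInepBAWq87ZaLynaKhCaIeId4hUV5mau7uWITMAJWaKh5uVMBWHerhpy5dmd2Z2aLuYdlUzRUa+26hlQxATRZunealzJHdomHmpeHQ2q5Zp3sllRAATNb/IiqhTISRniqiKzbdFipmHeIZnYxSbl4rN2lMxAARp37d6ynZjNquYeKze2nWLuodohlVCNXeKqprKY1EABIveuHi8zKVI3tqIrM3/pnrMuYmXQxJYdou5ibqGl2ZVesuoZXz/tkjf/8mbzv/Xe9/smYYxAEh2iqmamIm7zJaMyWQiWdyFac7/6Xv//rmt7/2XVDIABFaId5llepmqh676QAFHmFNqzf/Ha//Jed/u/ZdUVSAAFHdmd0RY"/>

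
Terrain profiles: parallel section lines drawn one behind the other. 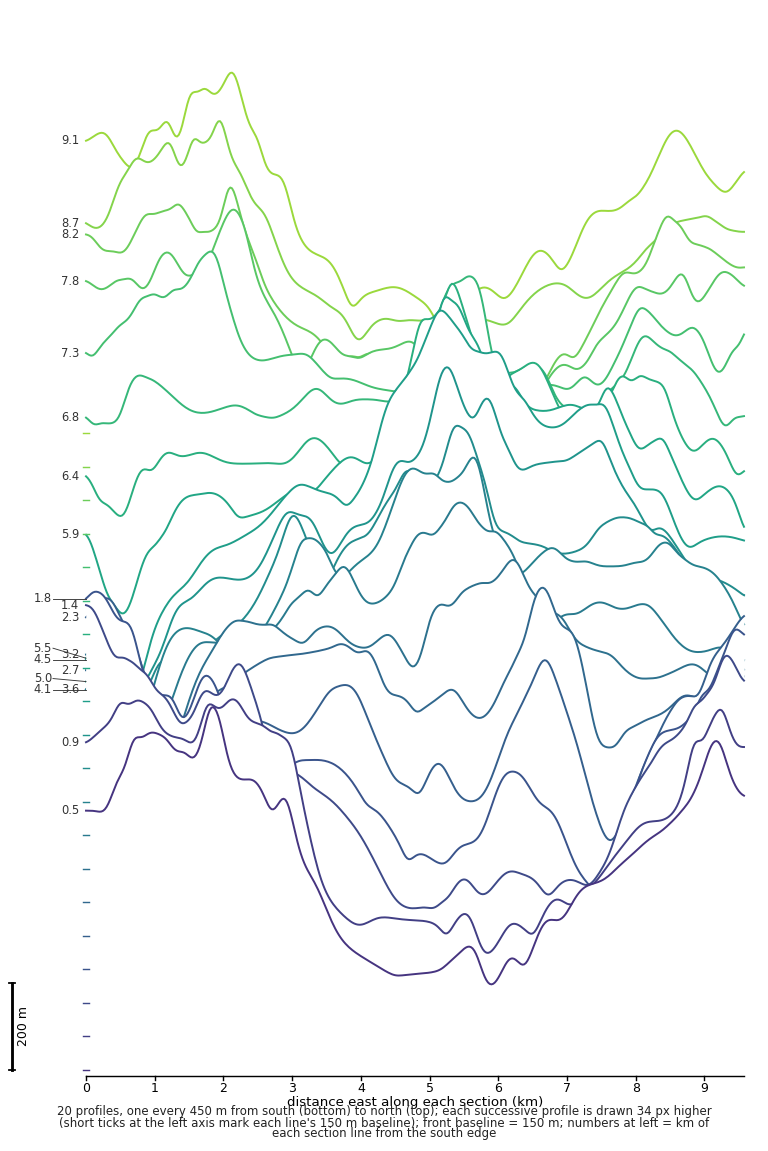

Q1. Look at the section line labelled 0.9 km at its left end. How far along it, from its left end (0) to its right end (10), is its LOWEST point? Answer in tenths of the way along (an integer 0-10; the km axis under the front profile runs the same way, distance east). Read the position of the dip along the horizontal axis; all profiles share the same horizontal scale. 6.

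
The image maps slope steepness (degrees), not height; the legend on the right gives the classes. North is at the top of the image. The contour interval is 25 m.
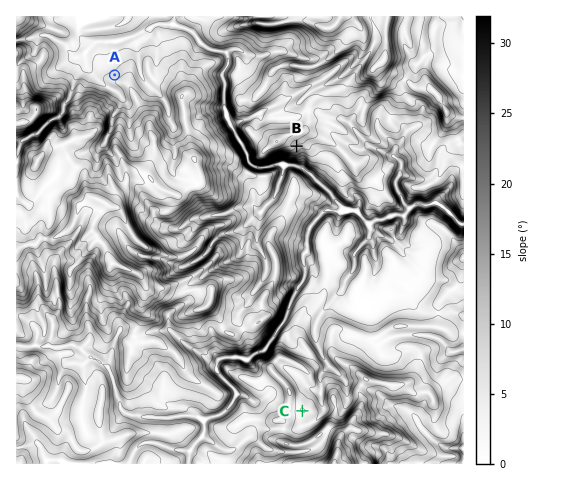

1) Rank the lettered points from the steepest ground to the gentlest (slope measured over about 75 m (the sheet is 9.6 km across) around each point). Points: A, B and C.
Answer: B A C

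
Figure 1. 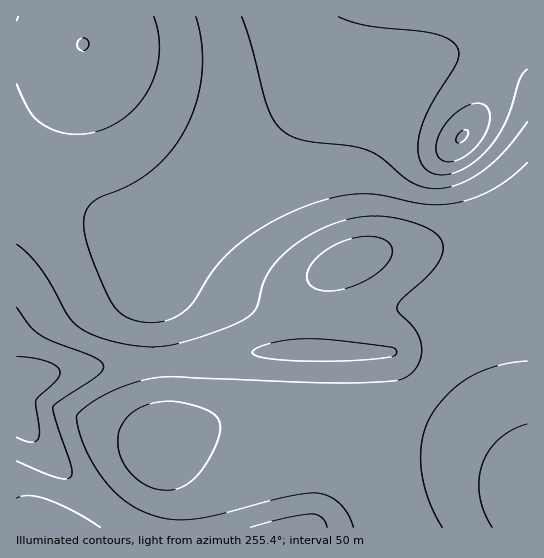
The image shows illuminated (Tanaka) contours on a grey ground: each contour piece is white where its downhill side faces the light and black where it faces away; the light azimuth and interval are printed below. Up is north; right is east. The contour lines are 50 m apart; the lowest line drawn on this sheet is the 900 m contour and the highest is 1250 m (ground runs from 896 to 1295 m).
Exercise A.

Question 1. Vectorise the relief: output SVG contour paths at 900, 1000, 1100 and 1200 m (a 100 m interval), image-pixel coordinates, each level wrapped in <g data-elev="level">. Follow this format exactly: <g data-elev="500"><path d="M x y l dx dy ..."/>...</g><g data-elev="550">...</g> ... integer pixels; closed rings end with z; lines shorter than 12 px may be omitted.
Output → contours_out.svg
<g data-elev="900"><path d="M457 142l-1-3 2-5 5-4 4 0 1 4-3 5-4 4z"/></g><g data-elev="1000"><path d="M527 69l-7 10-9 30-7 16-16 24-13 12-14 9-14 5-12-1-8-4-6-8-3-11 1-13 4-15 6-14 28-47 2-8-2-8-8-7-14-5-68-8-29-9"/></g><g data-elev="1100"><path d="M442 527l-14-28-7-29 1-27 2-12 5-12 7-12 10-11 11-10 12-8 28-12 30-5"/><path d="M163 490l-10-2-11-5-9-8-9-10-4-11-2-11 1-12 4-9 7-8 8-5 11-5 13-2 12-1 12 2 14 4 12 6 7 8 1 9-4 15-9 17-10 13-11 10-11 4z"/><path d="M527 163l-16 14-17 12-19 8-18 6-15 2-16-1-45-9-20-1-27 3-29 10-39 18-31 22-22 23-21 33-11 11-11 5-13 3-15 0-13-4-9-5-6-7-13-26-15-41-2-13 1-11 4-9 7-7 34-14 23-15 17-17 13-20 13-28 6-30 0-29-6-29"/></g><g data-elev="1200"><path d="M327 527l-5-9-5-3-6-1-26 4-35 9"/><path d="M17 461l40 17 9 1 5-2 1-4-1-8-14-41-4-17 6-6 37-24 6-6 2-4-3-5-6-4-42-17-14-7-10-9-12-18"/><path d="M293 361l40 0 38-2 22-3 2-1 2-4-3-3-11-2-49-6-27-1-18 1-19 3-14 6-4 4 3 2 10 3z"/><path d="M319 290l12 1 14-2 14-5 13-7 11-8 7-10 2-8-2-6-10-7-15-2-19 4-18 9-14 12-7 12 0 5 2 5 4 4z"/><path d="M80 50l5 0 4-4-1-5-3-3-4 1-3 3-1 4z"/></g>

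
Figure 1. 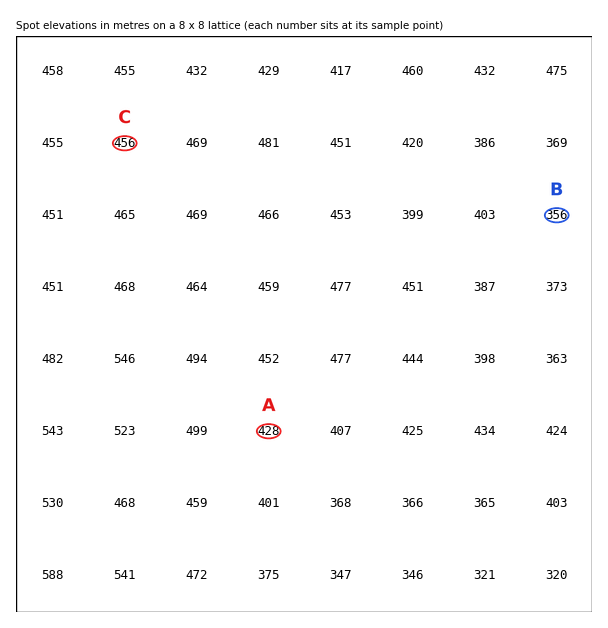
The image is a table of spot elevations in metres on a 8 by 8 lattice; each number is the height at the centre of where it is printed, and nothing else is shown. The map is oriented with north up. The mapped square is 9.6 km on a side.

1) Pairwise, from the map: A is above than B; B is below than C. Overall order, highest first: C A B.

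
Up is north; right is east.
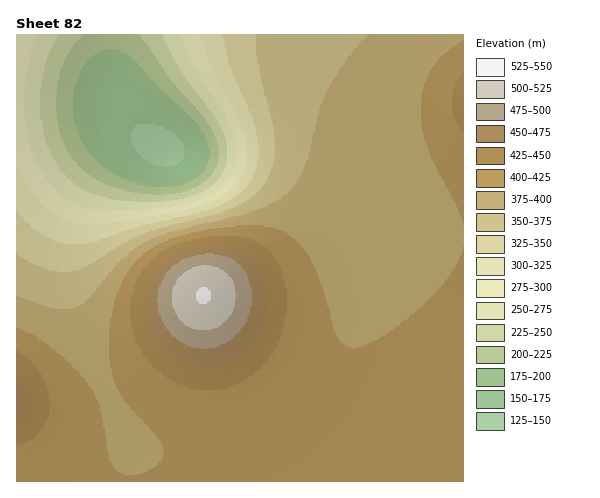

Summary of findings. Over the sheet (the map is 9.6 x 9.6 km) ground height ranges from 135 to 525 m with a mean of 365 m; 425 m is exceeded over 10.2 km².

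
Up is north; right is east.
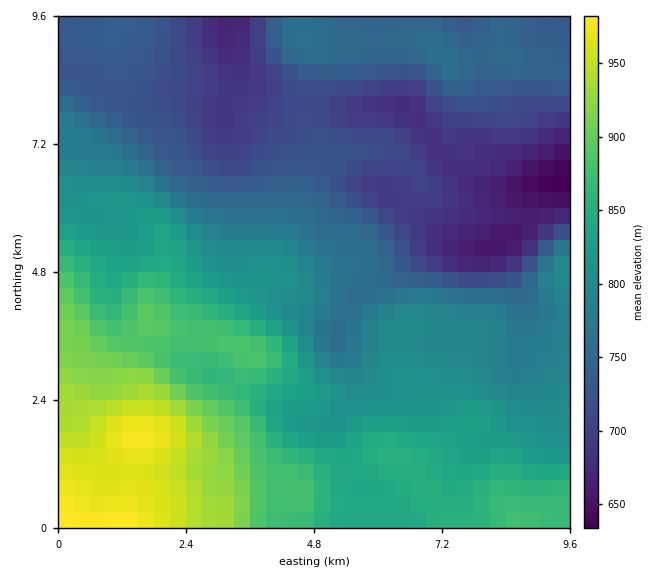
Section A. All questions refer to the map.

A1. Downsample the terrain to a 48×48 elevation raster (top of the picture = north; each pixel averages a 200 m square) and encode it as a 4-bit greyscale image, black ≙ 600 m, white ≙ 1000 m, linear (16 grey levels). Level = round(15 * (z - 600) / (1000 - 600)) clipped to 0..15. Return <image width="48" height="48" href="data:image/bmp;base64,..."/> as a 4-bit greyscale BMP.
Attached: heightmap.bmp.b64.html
<image width="48" height="48" href="data:image/bmp;base64,Qk32BAAAAAAAAHYAAAAoAAAAMAAAADAAAAABAAQAAAAAAIAEAAATCwAAEwsAABAAAAAAAAAAAAAAABEREQAiIiIAMzMzAERERABVVVUAZmZmAHd3dwCIiIgAmZmZAKqqqgC7u7sAzMzMAN3d3QDu7u4A////AO7u7u7u7d3dzLqqqqmZmZmZmqqqqqqqqu7u7u7u7d3czLqqqqmZmZmZmqqqqqqqqu7u7u7u7d3MzLuquqmZmZmZmpmaqqqqqu7u7u7u3d3MzLuquqmZmZmZqZmaqqqqqu7u7u7u3dzMzLqquqmZmZmamZmZqqqZqu7u7u7t3dzMy7qqqqmZmZmqmZmZmZmZme7u7u7u3dzMy7qqqpmZmaqpmZmZmZmIiN3d7u7u7d3Mu7qpmZmZmaqZmZmYmZiIiN3d7u7u7dzMu7qZmIiJmZmZmZmYiIiIiN3d7u7u7dzLu6qYiIiImZmZmJmZiIiIiN3d3u7u3cy7u6mYiIiIiIiIiIiZiIiIiN3d3d3d3Mu7qqmZmIiIiIiIiIiIiId3iN3MzN3dzLuqqqmZmYiIiIiIiIiIh3d3d8zMzMzMu6qqqqqZmYiHeIiIiIiId3d3d8zMzMzLuqqqqqqpmId3d4iIiIiHd3d3d8zMzMu7qqqqq7qpmHd3d4iIh3d3d3d3d8zMu7u6qqqqu7upmHZmd3iHd3d3d3d3d8zLu7u7u6u7u6qph2Zmd3d3d3d3d3d3d8y7u7u7u6u6qqmYh2Zmd3d3d3d3d3Znd8y7qru7uqqqqZmId3Zmd3d3d3d3d3Zmd7u6qqu7qqqpmYiId3ZmZ3d3d3d3d2Zmd7uqqqu7qqmZmIiId3dmZmd3d2ZmZmZmd7uqmaqqqZmYiIiIh3dmZmZmZmVVVVVnd7qpmZqqmZmIiIiIh3dmZmVVVUREREVneKqpmZmZmZiIiIiIh3ZmZmVURDMzMzRWeKqZmZmZmYiIiIiId3ZmZmVUMzMiIjNFd5mZmIiZmYh3d3d3d2ZmZlVEMzIiIiI0ZpmIiIiZmId3d3d3dmZmZlVEMzMiIiIzRYiIiIiZmHd3ZndmZmZmZVRDMzMzMiIjNIiIiIiIh3ZmZmZmZmZVVUREMzMzMyIiI4iIiIiId2ZmZmZmZmVVRENERDMzMiIiIoiIiIh3ZmZVVVVWZVVURDNERDMzIiIiEYiIiHd2ZVVVVVVVVVVERDRERDMzMiIhEXd3d3dmVVVERFVVVVVEREREQzMzMyIiEXd3d2ZlVVRERERVVVVVREREQzMzMzMiInd3dmZVVVRERERERVVVVEREMzMzMzMyInd2ZmVVVURERERERVVERERDMzMzMzMzMndmZlVVVEQzNEREREREREQzM0Q0RERDM3ZmVVVVVEQzNEREREREMzMzNEREREREQ2ZVVVVUREQzM0RERERDMzMzNERERERERGVVVVVERERDM0REREREQzMzRFVVVVREVVVVVVVURERDMzRERERERERERVZVVVVVVVVVVVVURERDMzREVVVVVVRFVWZlVWVVVVVVVVVVREQzMzRFVmZlVVVVZmZlZmZlVVVVVVVVREQzM0RWZmZmZmZmZmZlZmZVVVVVVVVVREMzM0RWZmZmZmZmZmZVZmVVVVVVVVVVREMzM0VWZmZmZmZmZlVVZmVVVVVVVVVVREMzMzRWZmZmZmZmZVVVVmVVVQ=="/>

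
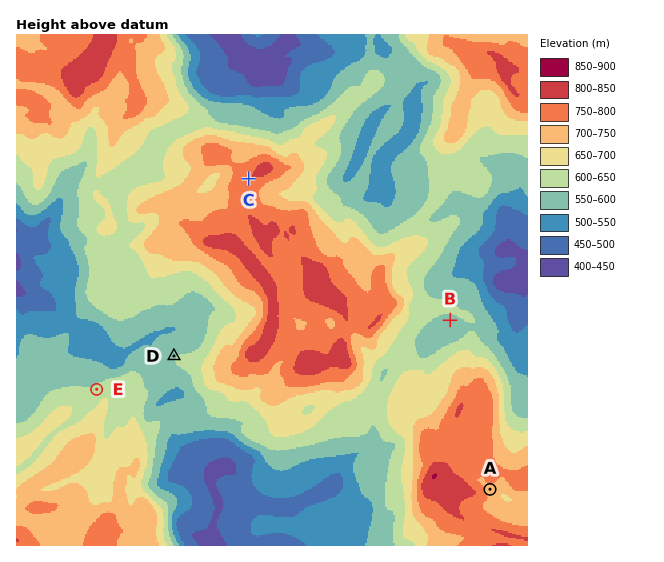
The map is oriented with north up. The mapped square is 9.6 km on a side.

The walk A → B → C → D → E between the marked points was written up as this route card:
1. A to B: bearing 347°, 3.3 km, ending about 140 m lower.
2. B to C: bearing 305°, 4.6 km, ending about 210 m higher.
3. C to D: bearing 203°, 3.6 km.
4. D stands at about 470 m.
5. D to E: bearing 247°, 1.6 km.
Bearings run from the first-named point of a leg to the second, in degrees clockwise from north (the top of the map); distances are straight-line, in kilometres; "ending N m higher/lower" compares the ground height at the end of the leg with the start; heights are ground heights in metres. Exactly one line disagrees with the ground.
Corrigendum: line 4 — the height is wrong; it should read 600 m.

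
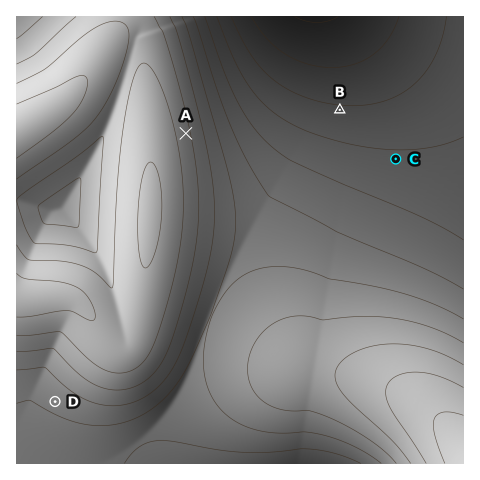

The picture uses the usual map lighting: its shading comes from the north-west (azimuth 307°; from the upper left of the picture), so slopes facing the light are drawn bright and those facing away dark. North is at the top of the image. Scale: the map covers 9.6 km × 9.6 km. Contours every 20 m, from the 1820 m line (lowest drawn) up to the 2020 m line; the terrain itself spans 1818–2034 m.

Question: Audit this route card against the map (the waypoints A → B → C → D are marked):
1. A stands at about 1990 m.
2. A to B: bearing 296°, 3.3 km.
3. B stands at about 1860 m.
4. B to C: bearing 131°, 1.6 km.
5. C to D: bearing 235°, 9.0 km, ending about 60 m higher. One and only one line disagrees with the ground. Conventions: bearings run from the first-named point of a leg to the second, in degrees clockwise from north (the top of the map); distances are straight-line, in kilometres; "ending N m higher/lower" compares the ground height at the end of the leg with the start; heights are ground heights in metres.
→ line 2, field bearing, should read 81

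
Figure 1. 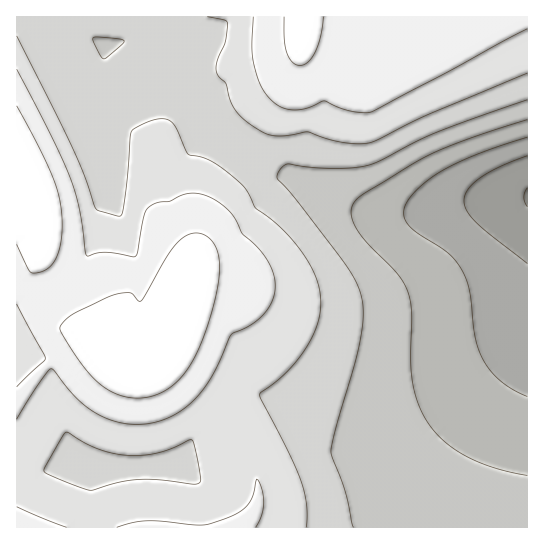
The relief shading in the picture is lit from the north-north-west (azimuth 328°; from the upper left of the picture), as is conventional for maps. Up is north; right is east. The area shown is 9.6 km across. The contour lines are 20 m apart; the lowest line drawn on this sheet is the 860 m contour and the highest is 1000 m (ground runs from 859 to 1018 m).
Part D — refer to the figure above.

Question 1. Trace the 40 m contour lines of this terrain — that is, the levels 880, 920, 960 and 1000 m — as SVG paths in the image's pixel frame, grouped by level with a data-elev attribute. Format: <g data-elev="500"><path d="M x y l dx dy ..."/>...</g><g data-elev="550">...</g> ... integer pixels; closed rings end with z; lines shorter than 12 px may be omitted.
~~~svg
<g data-elev="880"><path d="M527 264l-51-42-9-11-3-10 4-11 12-12 18-11 29-11"/></g><g data-elev="920"><path d="M527 475l-33-7-27-11-22-15-17-19-10-20-6-22-1-23 1-47-4-20-12-18-36-39-7-12-2-9 2-10 8-7 62-38 42-18 62-20"/></g><g data-elev="960"><path d="M306 527l1-22-6-24-12-28-29-58 1-2 18-14 16-17 13-17 8-18 4-16 0-17-4-16-8-16-11-16-12-14-14-13-16-11-8-17-8-9-28-21-9-4-14-3-13-27-4-5-5-3-7 0-9 2-13 6-6 5-5 57-5 26-3 1-21-6-24-61-56-113"/><path d="M89 490l-30-11-15-8 2-5 20-34 32 17 15 4 14 2 15 0 15-2 16-5 17-8 3 1 7 34 1 6-2 2-6 1-32-4-23 0-17 2-28 8z"/><path d="M207 17l16 3 4 2-2 20-7 17-2 10 2 6 8 9 7 22 6 9 10 8 14 9 10 4 13 0 21-4 34 10 16 2 13-1 57-28 100-42"/></g><g data-elev="1000"><path d="M134 398l20-2 18-10 15-17 13-23 14-42 6-34-1-12-3-11-6-8-7-5-6-1-7 1-7 3-6 6-11 15-25 43-3 0-8-8-16 2-40 18-8 6-6 7 1 5 10 18 12 17 12 13 18 13 10 4z"/><path d="M17 244l13 28 4 1 9-2 8-6 6-10 4-13 1-17-2-23-6-22-15-32-22-42"/><path d="M284 17l0 21 2 13 5 10 8 4 8-2 8-11 6-16 2-19"/></g>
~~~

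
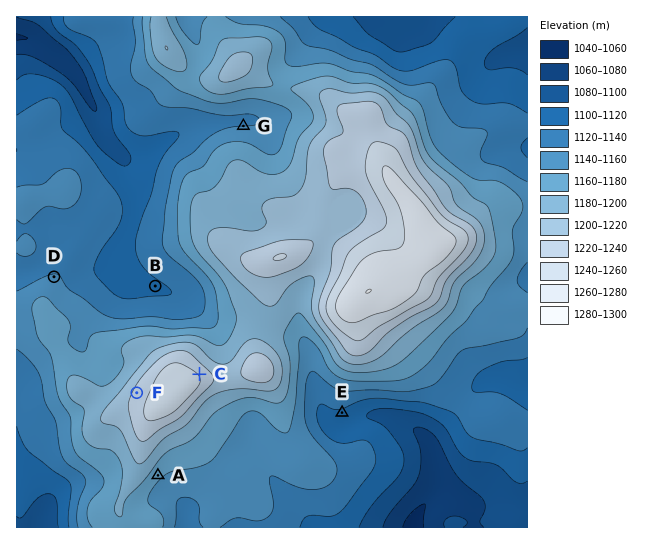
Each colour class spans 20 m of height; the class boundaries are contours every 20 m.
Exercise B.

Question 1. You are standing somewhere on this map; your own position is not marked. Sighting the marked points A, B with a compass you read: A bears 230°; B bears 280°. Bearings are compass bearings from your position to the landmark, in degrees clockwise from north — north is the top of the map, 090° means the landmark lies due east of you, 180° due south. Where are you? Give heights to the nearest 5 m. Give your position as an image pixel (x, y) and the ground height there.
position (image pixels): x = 344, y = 319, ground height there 1260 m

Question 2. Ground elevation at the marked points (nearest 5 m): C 1240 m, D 1140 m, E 1115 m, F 1225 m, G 1140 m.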